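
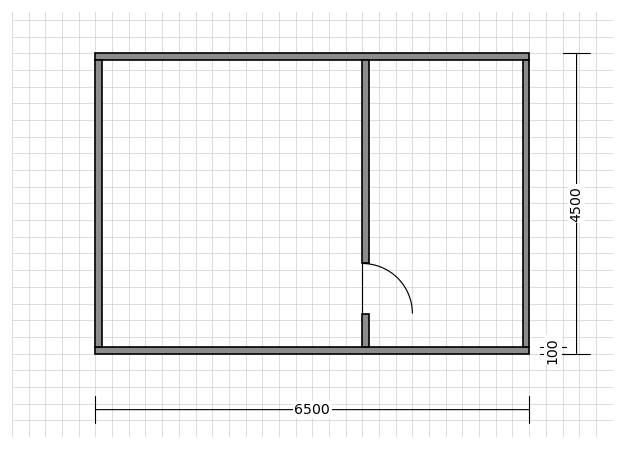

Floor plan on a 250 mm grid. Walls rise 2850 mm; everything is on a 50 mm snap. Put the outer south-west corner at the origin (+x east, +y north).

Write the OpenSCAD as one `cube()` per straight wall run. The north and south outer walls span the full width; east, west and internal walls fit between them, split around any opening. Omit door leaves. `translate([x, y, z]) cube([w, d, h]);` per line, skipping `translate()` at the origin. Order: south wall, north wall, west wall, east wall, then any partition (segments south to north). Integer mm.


cube([6500, 100, 2850]);
translate([0, 4400, 0]) cube([6500, 100, 2850]);
translate([0, 100, 0]) cube([100, 4300, 2850]);
translate([6400, 100, 0]) cube([100, 4300, 2850]);
translate([4000, 100, 0]) cube([100, 500, 2850]);
translate([4000, 1350, 0]) cube([100, 3050, 2850]);


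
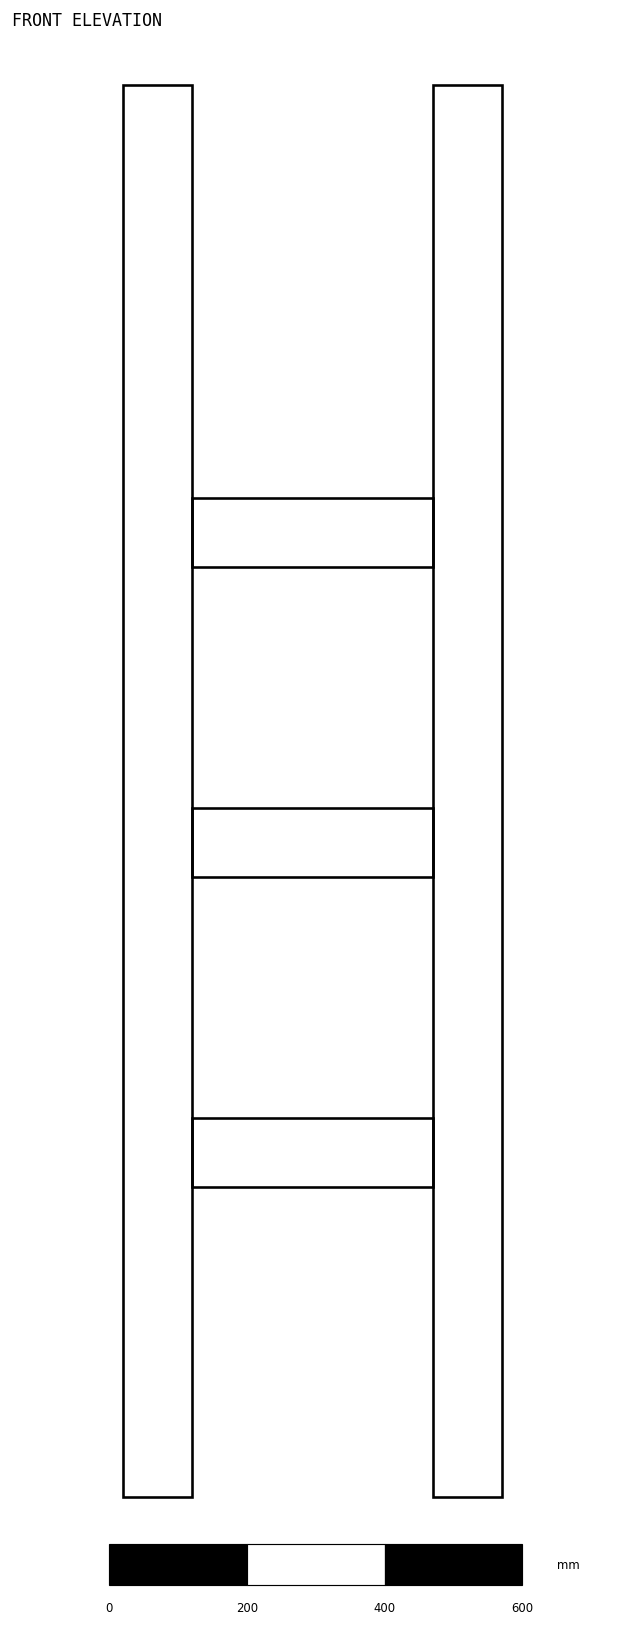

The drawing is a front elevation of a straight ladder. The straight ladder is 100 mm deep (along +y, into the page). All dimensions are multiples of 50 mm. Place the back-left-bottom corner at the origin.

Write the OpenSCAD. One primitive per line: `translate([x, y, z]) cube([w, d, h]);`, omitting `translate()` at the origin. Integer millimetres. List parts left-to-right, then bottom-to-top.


cube([100, 100, 2050]);
translate([100, 0, 450]) cube([350, 100, 100]);
translate([100, 0, 900]) cube([350, 100, 100]);
translate([100, 0, 1350]) cube([350, 100, 100]);
translate([450, 0, 0]) cube([100, 100, 2050]);


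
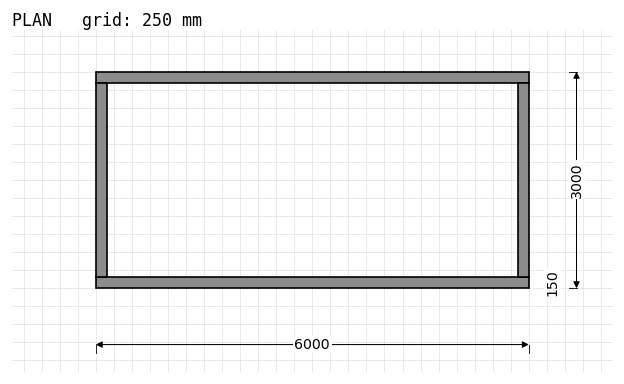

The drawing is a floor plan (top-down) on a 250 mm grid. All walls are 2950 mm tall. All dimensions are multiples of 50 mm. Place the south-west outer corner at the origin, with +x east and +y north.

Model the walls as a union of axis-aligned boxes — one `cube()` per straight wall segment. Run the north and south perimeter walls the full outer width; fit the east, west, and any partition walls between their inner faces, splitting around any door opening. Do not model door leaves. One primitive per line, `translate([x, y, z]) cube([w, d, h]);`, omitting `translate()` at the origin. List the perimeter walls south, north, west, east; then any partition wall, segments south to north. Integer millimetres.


cube([6000, 150, 2950]);
translate([0, 2850, 0]) cube([6000, 150, 2950]);
translate([0, 150, 0]) cube([150, 2700, 2950]);
translate([5850, 150, 0]) cube([150, 2700, 2950]);


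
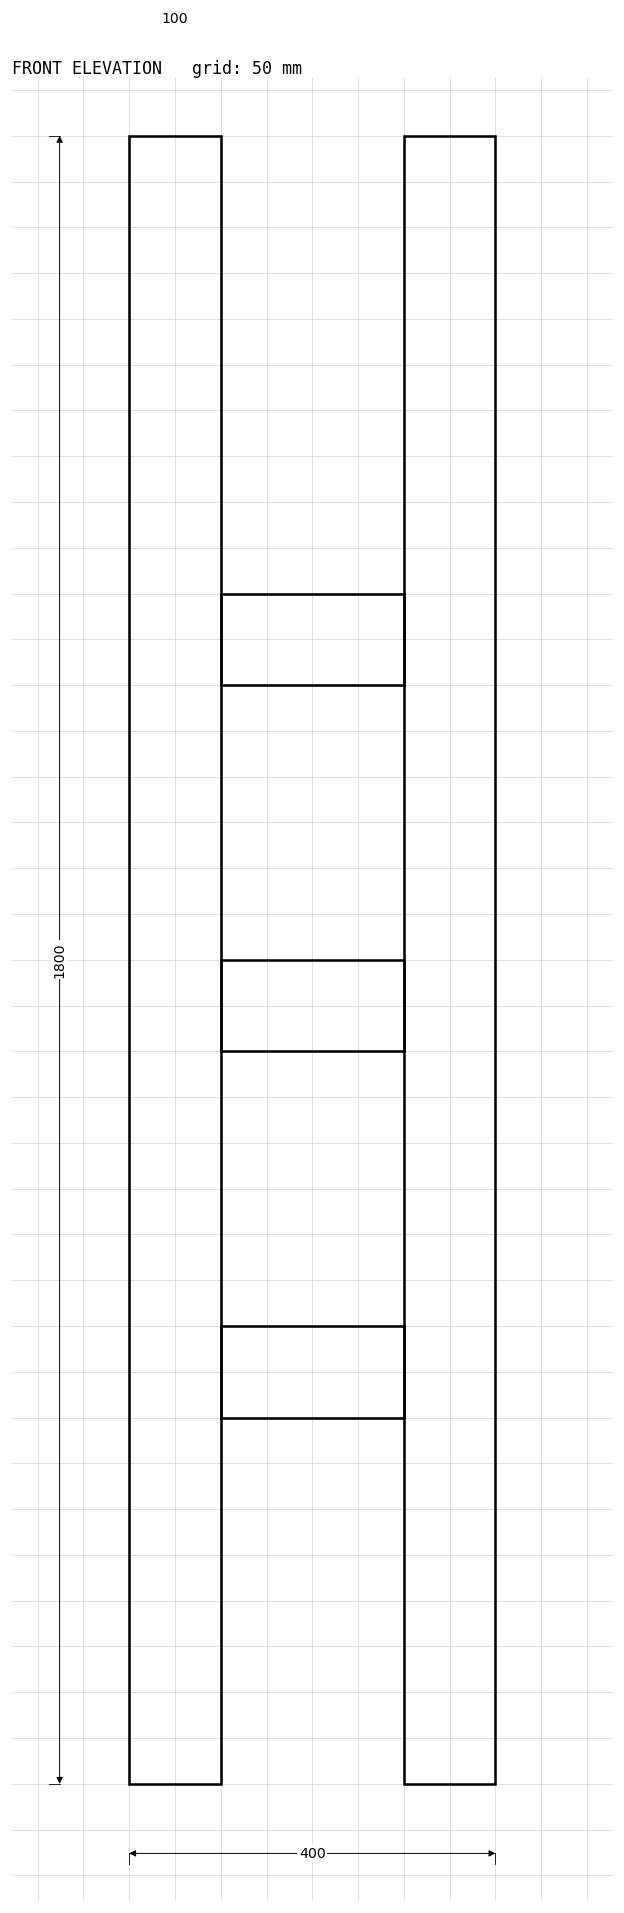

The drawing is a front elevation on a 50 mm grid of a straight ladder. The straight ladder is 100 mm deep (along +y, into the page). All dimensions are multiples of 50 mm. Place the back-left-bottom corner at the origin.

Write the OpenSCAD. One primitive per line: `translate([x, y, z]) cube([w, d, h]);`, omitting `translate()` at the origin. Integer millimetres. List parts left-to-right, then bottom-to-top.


cube([100, 100, 1800]);
translate([100, 0, 400]) cube([200, 100, 100]);
translate([100, 0, 800]) cube([200, 100, 100]);
translate([100, 0, 1200]) cube([200, 100, 100]);
translate([300, 0, 0]) cube([100, 100, 1800]);


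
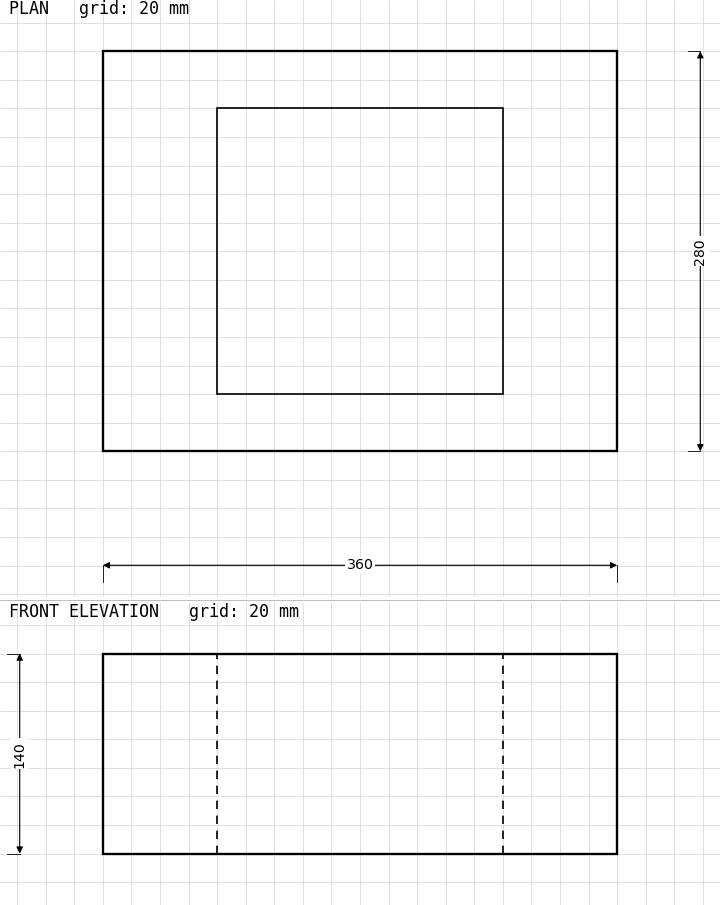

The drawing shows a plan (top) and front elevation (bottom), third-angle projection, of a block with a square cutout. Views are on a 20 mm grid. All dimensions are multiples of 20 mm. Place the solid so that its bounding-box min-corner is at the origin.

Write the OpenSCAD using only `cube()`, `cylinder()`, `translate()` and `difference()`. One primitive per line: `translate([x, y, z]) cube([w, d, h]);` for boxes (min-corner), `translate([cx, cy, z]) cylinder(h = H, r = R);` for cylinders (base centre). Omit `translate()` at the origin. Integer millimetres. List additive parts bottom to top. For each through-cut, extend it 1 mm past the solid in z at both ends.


difference() {
  cube([360, 280, 140]);
  translate([80, 40, -1]) cube([200, 200, 142]);
}


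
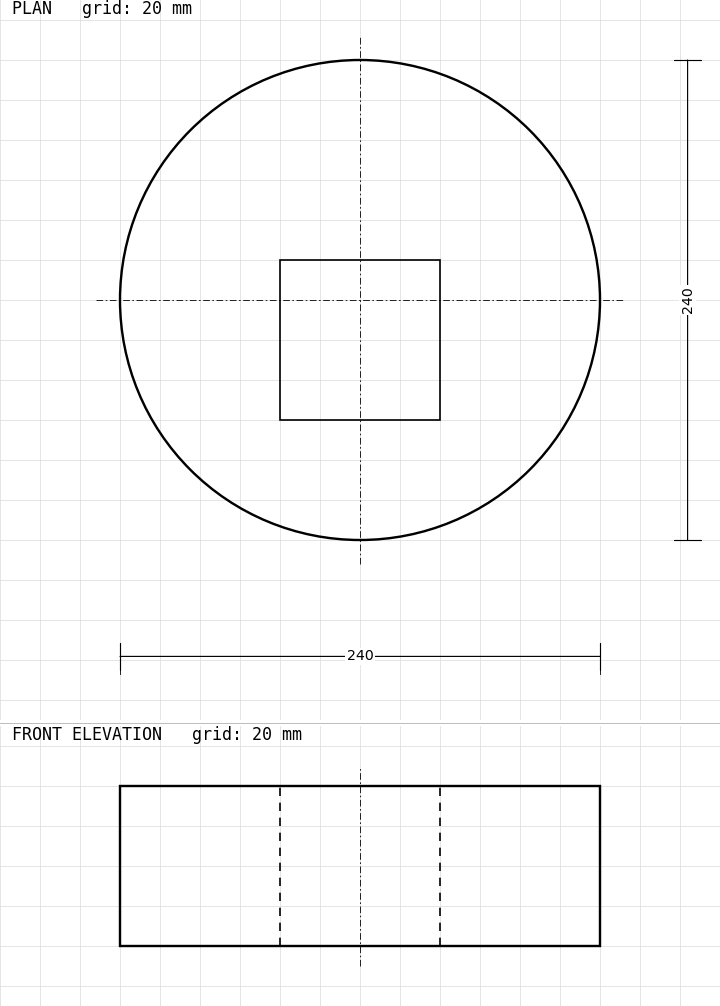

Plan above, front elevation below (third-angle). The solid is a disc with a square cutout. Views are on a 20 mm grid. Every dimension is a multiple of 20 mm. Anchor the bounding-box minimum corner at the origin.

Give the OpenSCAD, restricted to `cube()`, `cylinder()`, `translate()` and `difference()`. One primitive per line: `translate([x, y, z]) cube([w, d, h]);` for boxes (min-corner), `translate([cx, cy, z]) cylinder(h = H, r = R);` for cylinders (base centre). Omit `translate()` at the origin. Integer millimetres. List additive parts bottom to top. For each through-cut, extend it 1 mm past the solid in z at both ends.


difference() {
  translate([120, 120, 0]) cylinder(h = 80, r = 120);
  translate([80, 60, -1]) cube([80, 80, 82]);
}


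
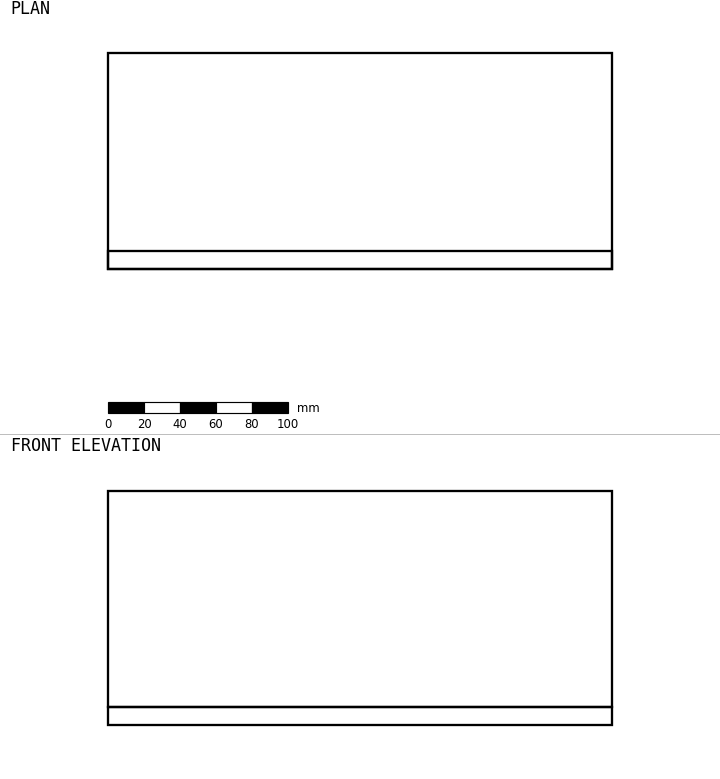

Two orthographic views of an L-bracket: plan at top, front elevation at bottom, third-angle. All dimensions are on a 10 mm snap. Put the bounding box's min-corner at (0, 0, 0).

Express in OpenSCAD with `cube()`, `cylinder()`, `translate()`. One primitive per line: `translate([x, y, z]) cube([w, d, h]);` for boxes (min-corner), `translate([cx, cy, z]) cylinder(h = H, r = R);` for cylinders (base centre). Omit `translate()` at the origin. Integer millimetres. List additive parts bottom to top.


cube([280, 120, 10]);
translate([0, 0, 10]) cube([280, 10, 120]);


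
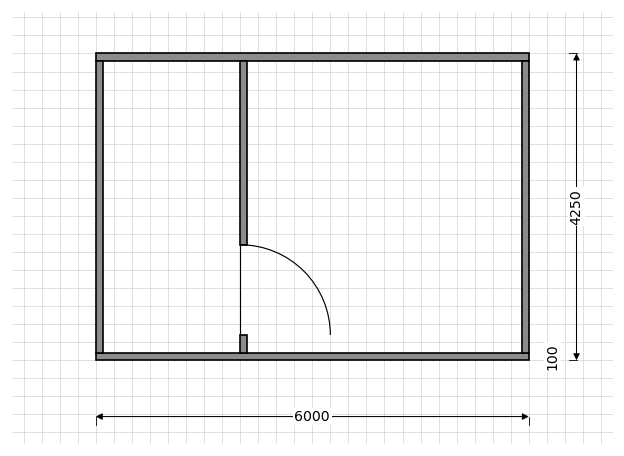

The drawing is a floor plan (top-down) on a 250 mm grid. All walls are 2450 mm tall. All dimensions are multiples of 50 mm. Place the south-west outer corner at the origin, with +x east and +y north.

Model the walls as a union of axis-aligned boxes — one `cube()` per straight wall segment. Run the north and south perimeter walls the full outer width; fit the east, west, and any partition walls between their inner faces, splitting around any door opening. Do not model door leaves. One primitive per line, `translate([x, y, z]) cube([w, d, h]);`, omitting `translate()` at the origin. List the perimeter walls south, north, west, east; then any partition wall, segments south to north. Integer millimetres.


cube([6000, 100, 2450]);
translate([0, 4150, 0]) cube([6000, 100, 2450]);
translate([0, 100, 0]) cube([100, 4050, 2450]);
translate([5900, 100, 0]) cube([100, 4050, 2450]);
translate([2000, 100, 0]) cube([100, 250, 2450]);
translate([2000, 1600, 0]) cube([100, 2550, 2450]);


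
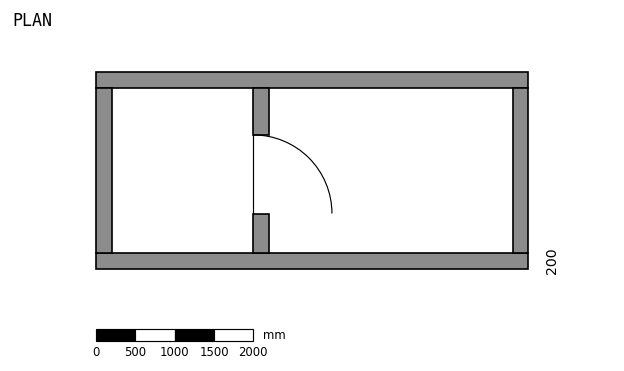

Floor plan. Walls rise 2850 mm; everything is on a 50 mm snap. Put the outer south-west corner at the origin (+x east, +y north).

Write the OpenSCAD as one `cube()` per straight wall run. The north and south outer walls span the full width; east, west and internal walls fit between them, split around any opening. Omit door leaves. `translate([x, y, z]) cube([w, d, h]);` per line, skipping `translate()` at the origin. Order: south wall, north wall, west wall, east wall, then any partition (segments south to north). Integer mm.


cube([5500, 200, 2850]);
translate([0, 2300, 0]) cube([5500, 200, 2850]);
translate([0, 200, 0]) cube([200, 2100, 2850]);
translate([5300, 200, 0]) cube([200, 2100, 2850]);
translate([2000, 200, 0]) cube([200, 500, 2850]);
translate([2000, 1700, 0]) cube([200, 600, 2850]);


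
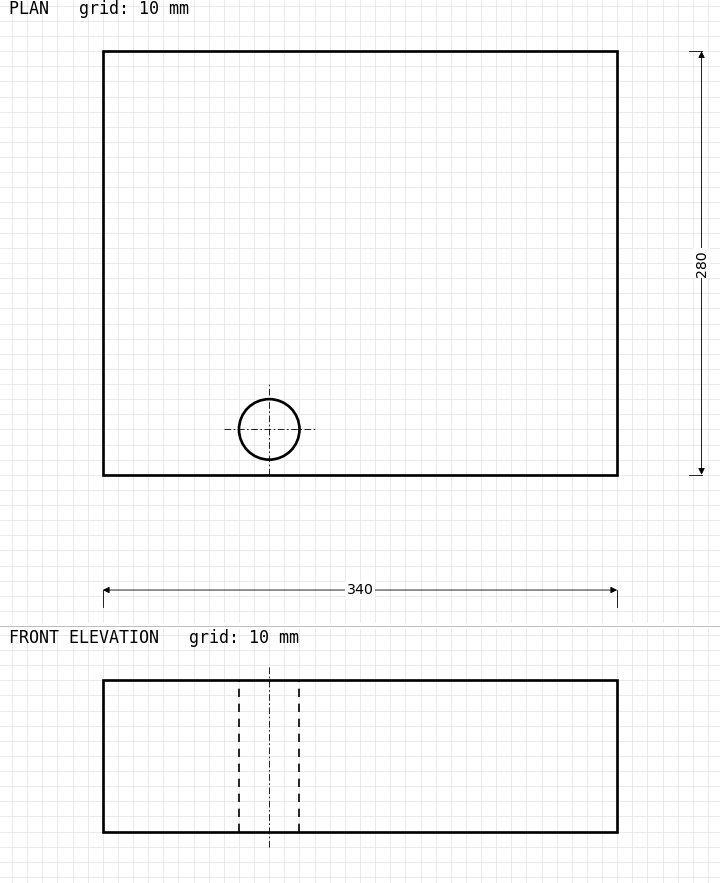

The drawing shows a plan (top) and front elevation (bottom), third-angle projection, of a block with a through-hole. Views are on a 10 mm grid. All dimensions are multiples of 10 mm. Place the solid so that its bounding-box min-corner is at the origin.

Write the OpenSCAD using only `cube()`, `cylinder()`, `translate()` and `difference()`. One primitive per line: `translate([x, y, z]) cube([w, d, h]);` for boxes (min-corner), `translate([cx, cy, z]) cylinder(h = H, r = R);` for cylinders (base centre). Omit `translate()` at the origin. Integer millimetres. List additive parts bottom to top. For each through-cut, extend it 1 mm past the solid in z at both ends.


difference() {
  cube([340, 280, 100]);
  translate([110, 30, -1]) cylinder(h = 102, r = 20);
}


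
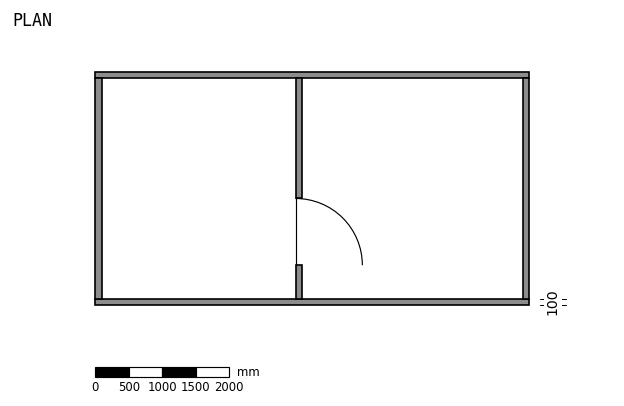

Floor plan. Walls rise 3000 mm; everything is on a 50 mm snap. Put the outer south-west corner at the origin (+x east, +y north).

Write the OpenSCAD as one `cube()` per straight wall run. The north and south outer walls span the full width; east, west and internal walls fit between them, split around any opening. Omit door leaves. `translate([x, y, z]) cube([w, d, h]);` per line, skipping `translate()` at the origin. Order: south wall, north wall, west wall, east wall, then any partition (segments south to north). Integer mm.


cube([6500, 100, 3000]);
translate([0, 3400, 0]) cube([6500, 100, 3000]);
translate([0, 100, 0]) cube([100, 3300, 3000]);
translate([6400, 100, 0]) cube([100, 3300, 3000]);
translate([3000, 100, 0]) cube([100, 500, 3000]);
translate([3000, 1600, 0]) cube([100, 1800, 3000]);


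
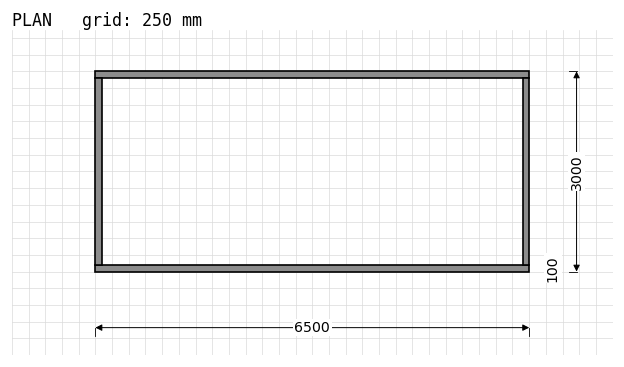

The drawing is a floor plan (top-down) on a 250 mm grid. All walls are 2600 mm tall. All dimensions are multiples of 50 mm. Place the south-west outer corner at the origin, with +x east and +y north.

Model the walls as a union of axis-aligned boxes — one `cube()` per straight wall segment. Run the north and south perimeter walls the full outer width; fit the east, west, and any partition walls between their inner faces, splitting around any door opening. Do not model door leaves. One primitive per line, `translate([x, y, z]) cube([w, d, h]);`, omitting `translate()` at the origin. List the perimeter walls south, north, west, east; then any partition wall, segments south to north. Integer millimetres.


cube([6500, 100, 2600]);
translate([0, 2900, 0]) cube([6500, 100, 2600]);
translate([0, 100, 0]) cube([100, 2800, 2600]);
translate([6400, 100, 0]) cube([100, 2800, 2600]);


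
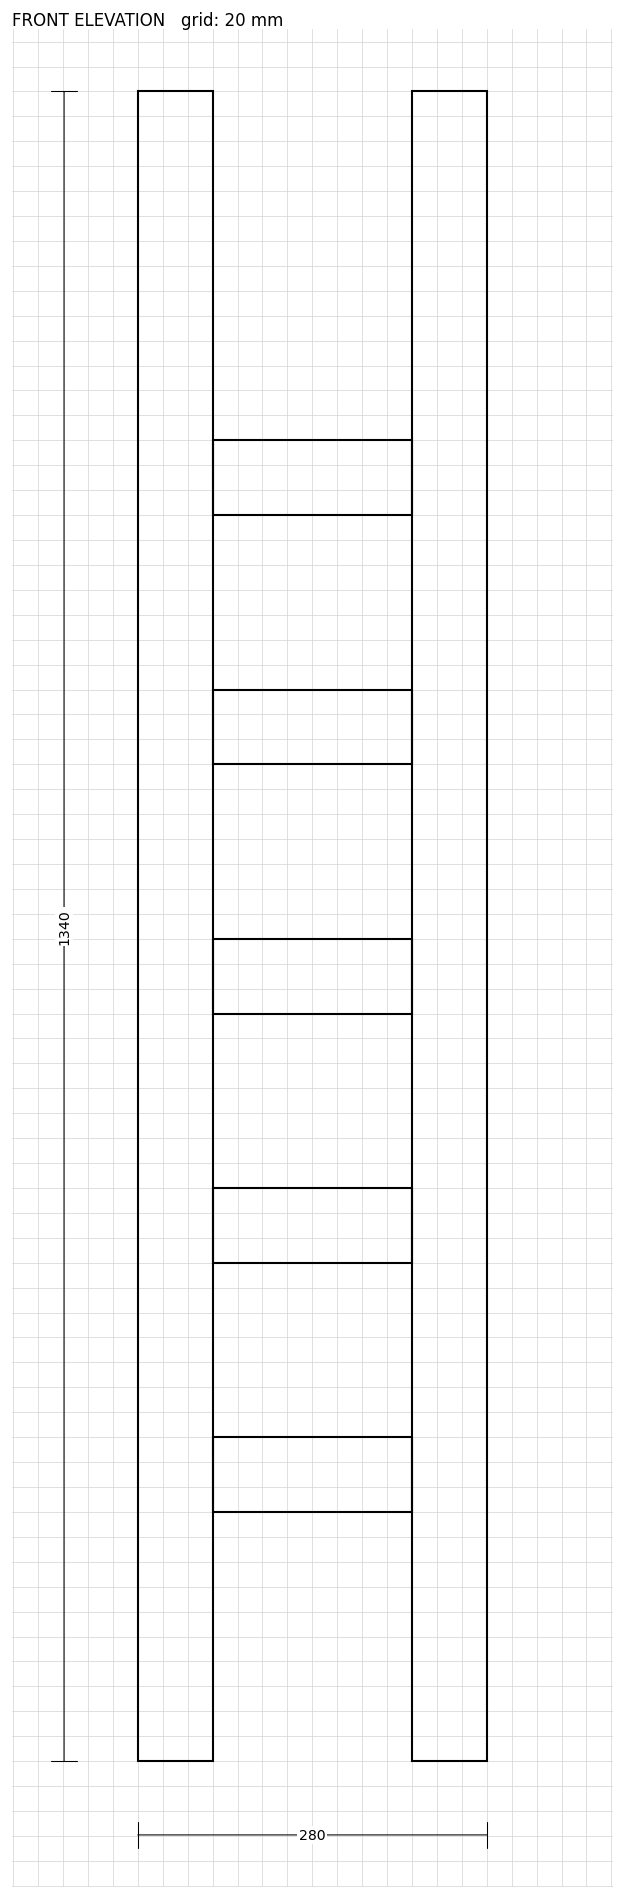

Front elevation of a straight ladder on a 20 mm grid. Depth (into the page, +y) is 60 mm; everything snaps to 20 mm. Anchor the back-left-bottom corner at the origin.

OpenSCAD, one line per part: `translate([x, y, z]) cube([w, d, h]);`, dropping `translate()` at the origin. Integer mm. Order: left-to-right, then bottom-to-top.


cube([60, 60, 1340]);
translate([60, 0, 200]) cube([160, 60, 60]);
translate([60, 0, 400]) cube([160, 60, 60]);
translate([60, 0, 600]) cube([160, 60, 60]);
translate([60, 0, 800]) cube([160, 60, 60]);
translate([60, 0, 1000]) cube([160, 60, 60]);
translate([220, 0, 0]) cube([60, 60, 1340]);


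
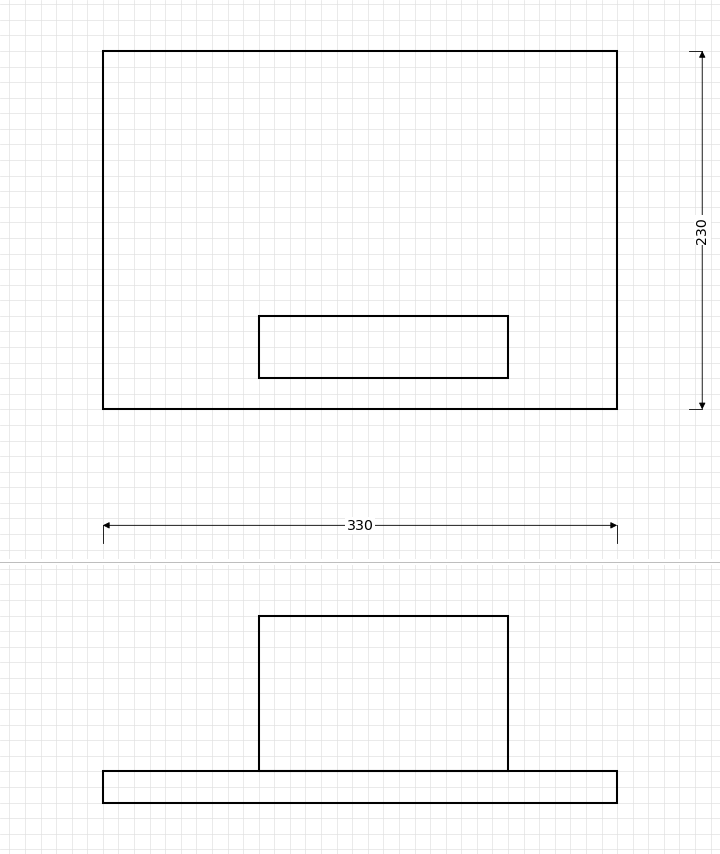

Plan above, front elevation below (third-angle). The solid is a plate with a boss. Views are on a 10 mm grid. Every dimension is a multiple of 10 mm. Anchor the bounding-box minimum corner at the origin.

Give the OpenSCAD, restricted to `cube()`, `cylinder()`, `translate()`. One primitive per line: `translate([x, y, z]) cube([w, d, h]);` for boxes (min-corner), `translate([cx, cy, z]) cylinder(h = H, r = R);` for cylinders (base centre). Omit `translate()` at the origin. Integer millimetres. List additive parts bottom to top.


cube([330, 230, 20]);
translate([100, 20, 20]) cube([160, 40, 100]);


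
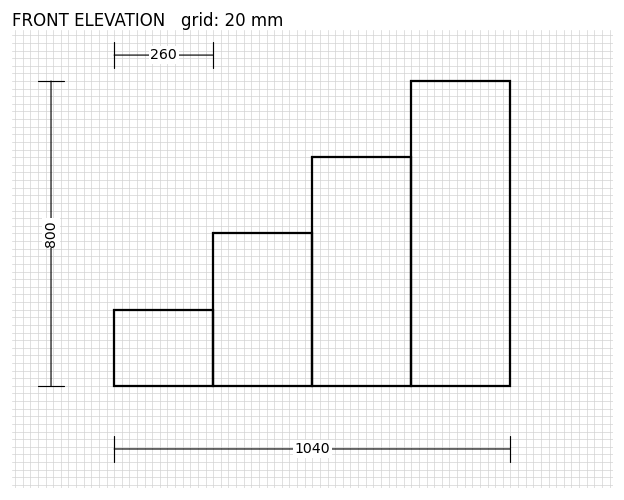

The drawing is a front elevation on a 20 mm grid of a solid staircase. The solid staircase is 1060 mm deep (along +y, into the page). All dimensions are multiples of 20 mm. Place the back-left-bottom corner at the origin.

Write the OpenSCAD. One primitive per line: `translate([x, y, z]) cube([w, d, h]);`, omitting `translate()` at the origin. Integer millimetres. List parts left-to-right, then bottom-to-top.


cube([260, 1060, 200]);
translate([260, 0, 0]) cube([260, 1060, 400]);
translate([520, 0, 0]) cube([260, 1060, 600]);
translate([780, 0, 0]) cube([260, 1060, 800]);


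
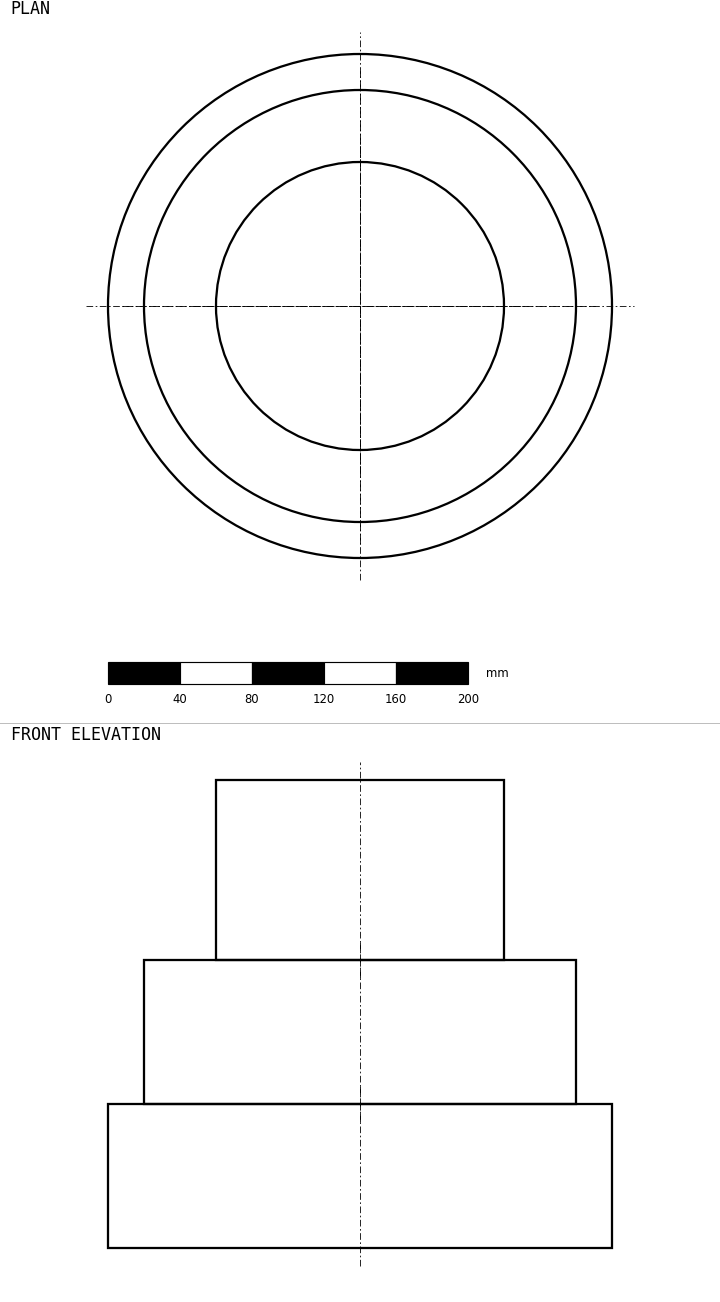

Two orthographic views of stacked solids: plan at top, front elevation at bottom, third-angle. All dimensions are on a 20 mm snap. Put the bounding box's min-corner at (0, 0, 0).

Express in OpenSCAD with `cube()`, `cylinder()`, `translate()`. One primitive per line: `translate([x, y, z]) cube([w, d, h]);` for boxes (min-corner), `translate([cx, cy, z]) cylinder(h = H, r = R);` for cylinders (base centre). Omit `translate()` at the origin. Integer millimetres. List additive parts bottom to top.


translate([140, 140, 0]) cylinder(h = 80, r = 140);
translate([140, 140, 80]) cylinder(h = 80, r = 120);
translate([140, 140, 160]) cylinder(h = 100, r = 80);


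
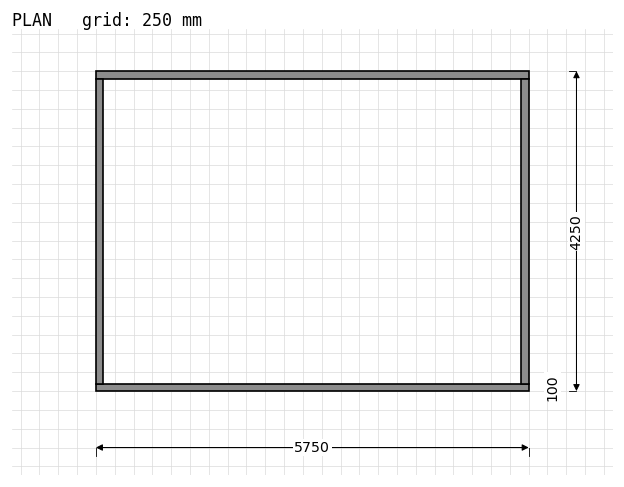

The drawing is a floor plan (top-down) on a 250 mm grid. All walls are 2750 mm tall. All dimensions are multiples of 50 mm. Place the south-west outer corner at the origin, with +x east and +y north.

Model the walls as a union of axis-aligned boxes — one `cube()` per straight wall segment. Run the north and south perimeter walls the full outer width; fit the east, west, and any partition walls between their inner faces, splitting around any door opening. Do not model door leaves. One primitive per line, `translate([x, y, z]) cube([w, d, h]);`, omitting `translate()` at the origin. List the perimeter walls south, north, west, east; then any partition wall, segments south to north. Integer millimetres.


cube([5750, 100, 2750]);
translate([0, 4150, 0]) cube([5750, 100, 2750]);
translate([0, 100, 0]) cube([100, 4050, 2750]);
translate([5650, 100, 0]) cube([100, 4050, 2750]);


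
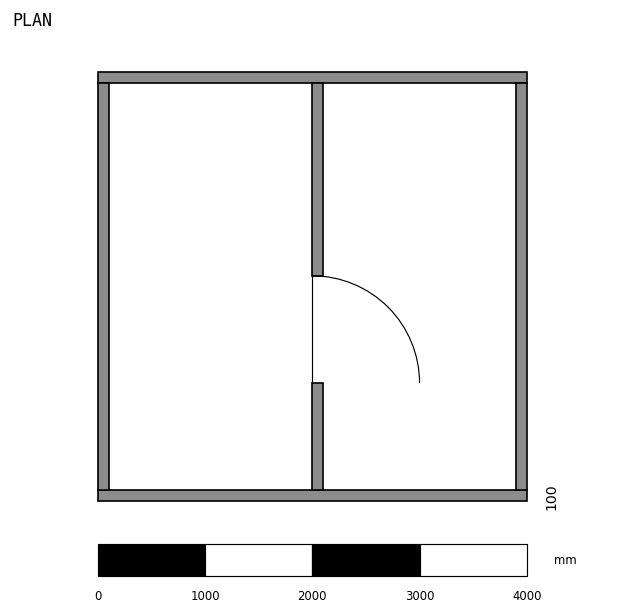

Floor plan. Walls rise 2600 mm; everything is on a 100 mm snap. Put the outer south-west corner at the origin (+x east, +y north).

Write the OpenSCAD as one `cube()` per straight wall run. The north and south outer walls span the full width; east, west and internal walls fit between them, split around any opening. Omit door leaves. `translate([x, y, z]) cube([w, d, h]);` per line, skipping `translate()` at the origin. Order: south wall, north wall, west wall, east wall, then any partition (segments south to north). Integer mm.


cube([4000, 100, 2600]);
translate([0, 3900, 0]) cube([4000, 100, 2600]);
translate([0, 100, 0]) cube([100, 3800, 2600]);
translate([3900, 100, 0]) cube([100, 3800, 2600]);
translate([2000, 100, 0]) cube([100, 1000, 2600]);
translate([2000, 2100, 0]) cube([100, 1800, 2600]);


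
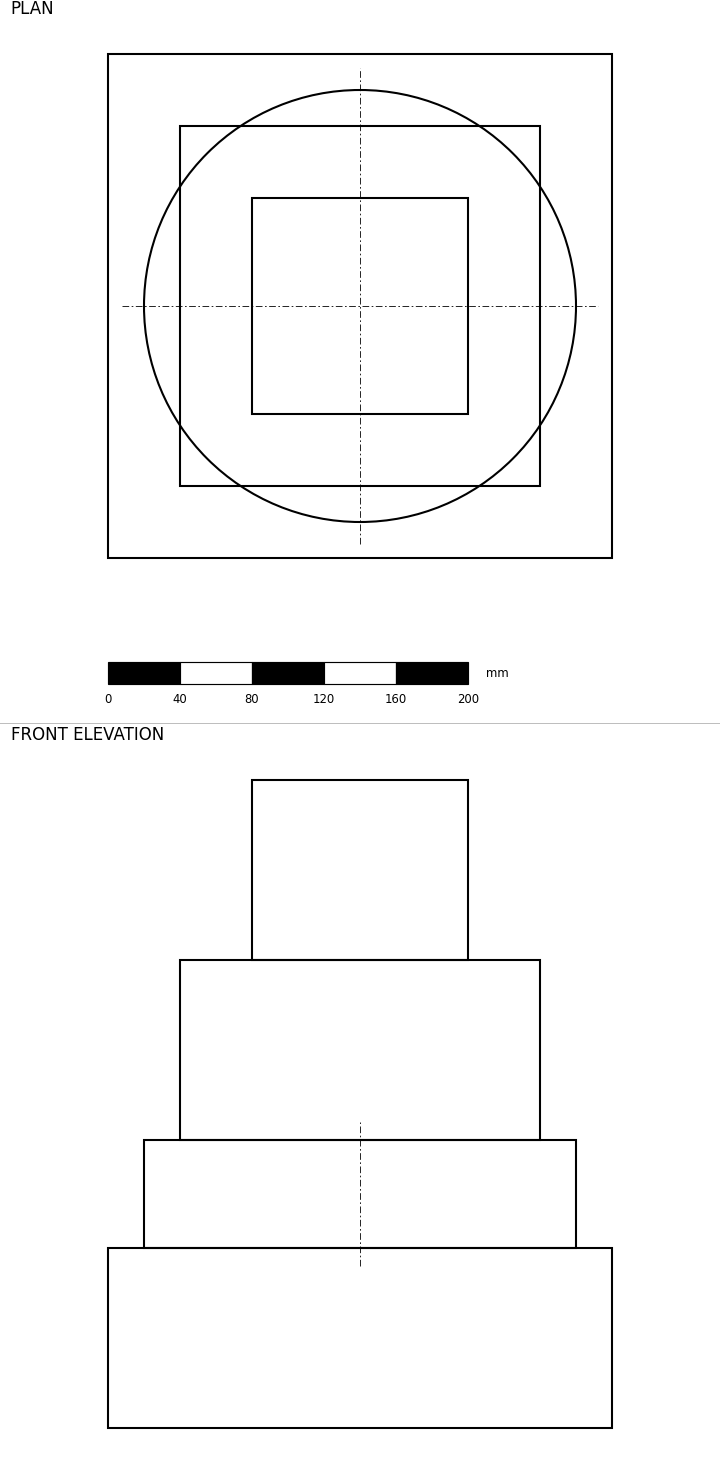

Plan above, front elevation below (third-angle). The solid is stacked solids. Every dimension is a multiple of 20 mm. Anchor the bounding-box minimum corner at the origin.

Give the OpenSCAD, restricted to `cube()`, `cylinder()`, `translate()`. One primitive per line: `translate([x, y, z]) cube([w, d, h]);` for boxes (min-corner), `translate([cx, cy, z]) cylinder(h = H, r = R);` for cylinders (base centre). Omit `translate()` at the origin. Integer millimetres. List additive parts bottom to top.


cube([280, 280, 100]);
translate([140, 140, 100]) cylinder(h = 60, r = 120);
translate([40, 40, 160]) cube([200, 200, 100]);
translate([80, 80, 260]) cube([120, 120, 100]);


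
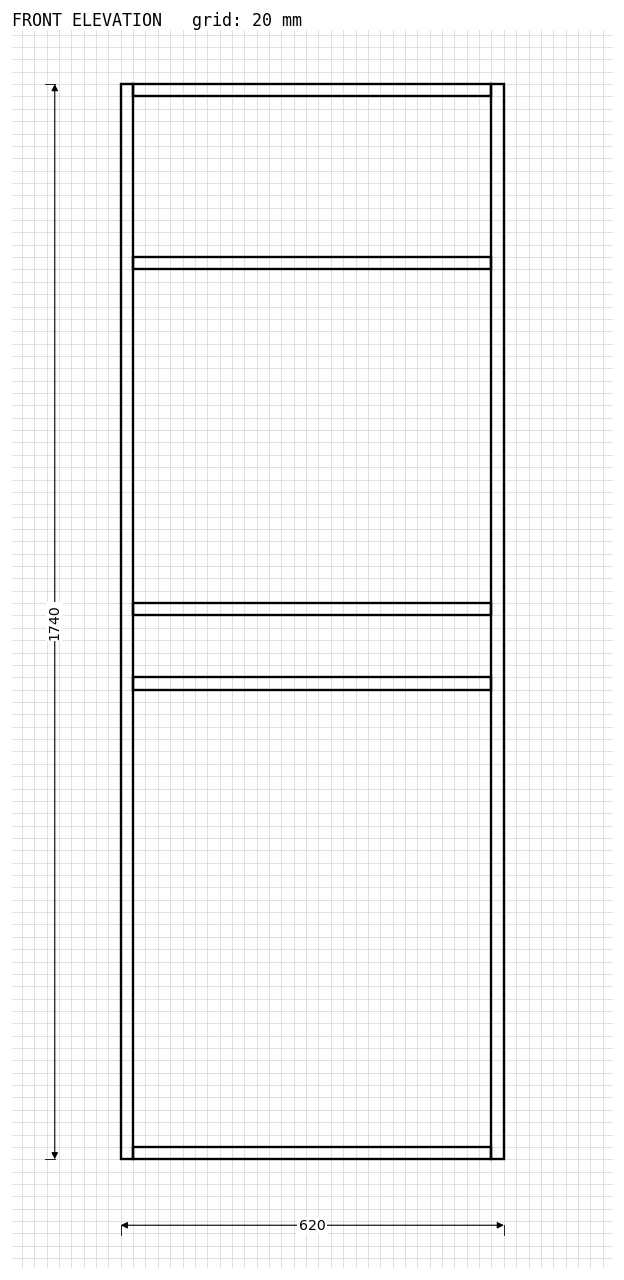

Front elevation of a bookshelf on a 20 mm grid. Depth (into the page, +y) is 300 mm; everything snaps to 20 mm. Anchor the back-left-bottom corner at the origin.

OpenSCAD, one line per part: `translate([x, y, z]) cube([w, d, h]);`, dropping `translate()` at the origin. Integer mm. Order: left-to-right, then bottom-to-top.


cube([20, 300, 1740]);
translate([20, 0, 0]) cube([580, 300, 20]);
translate([20, 0, 760]) cube([580, 300, 20]);
translate([20, 0, 880]) cube([580, 300, 20]);
translate([20, 0, 1440]) cube([580, 300, 20]);
translate([20, 0, 1720]) cube([580, 300, 20]);
translate([600, 0, 0]) cube([20, 300, 1740]);


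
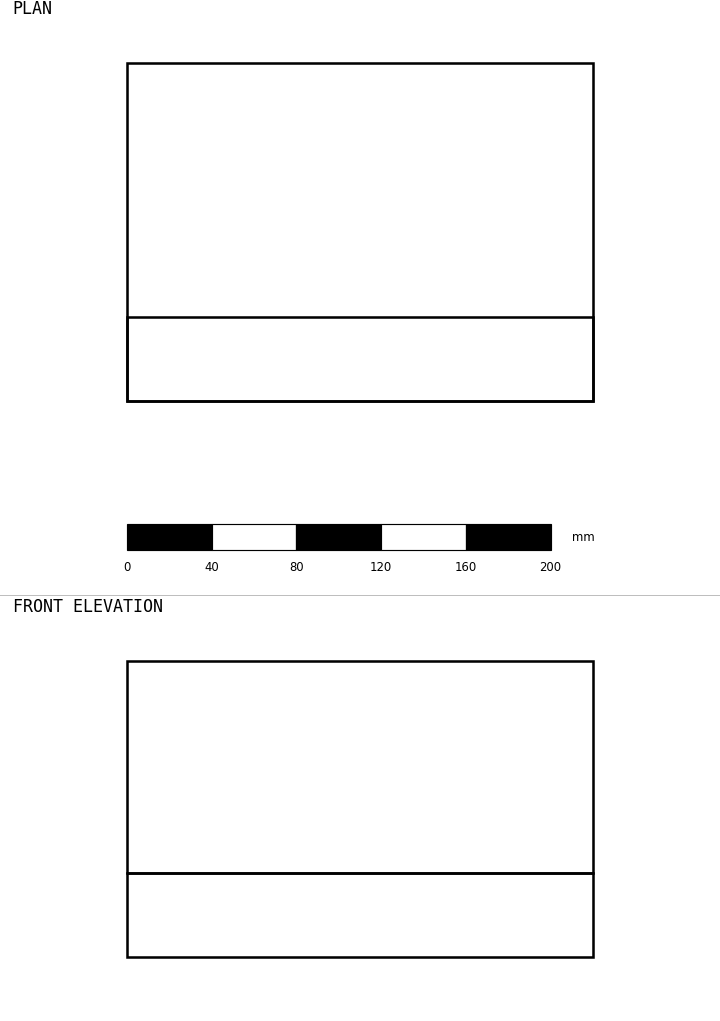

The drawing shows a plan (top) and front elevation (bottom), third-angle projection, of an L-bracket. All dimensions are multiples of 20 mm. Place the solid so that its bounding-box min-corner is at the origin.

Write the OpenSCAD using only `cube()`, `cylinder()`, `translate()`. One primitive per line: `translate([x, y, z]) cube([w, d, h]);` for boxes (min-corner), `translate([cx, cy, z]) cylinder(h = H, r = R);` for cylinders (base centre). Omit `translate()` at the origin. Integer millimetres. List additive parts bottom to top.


cube([220, 160, 40]);
translate([0, 0, 40]) cube([220, 40, 100]);


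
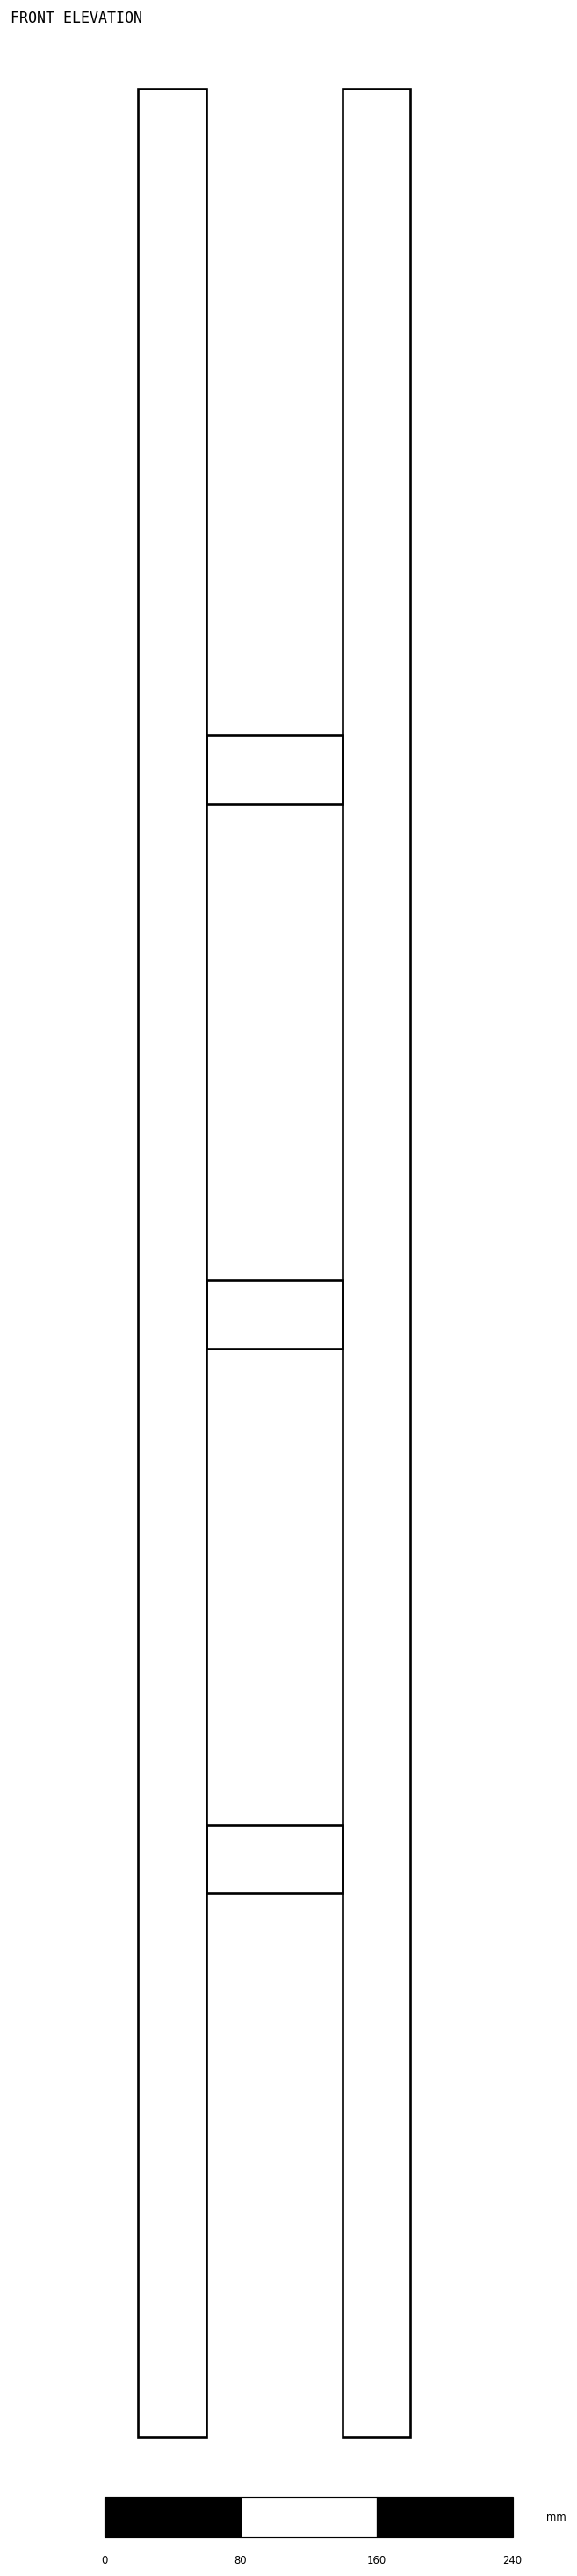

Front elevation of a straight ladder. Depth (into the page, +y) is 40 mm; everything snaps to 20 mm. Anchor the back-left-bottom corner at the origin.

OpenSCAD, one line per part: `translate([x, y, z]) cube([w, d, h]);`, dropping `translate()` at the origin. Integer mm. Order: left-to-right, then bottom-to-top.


cube([40, 40, 1380]);
translate([40, 0, 320]) cube([80, 40, 40]);
translate([40, 0, 640]) cube([80, 40, 40]);
translate([40, 0, 960]) cube([80, 40, 40]);
translate([120, 0, 0]) cube([40, 40, 1380]);


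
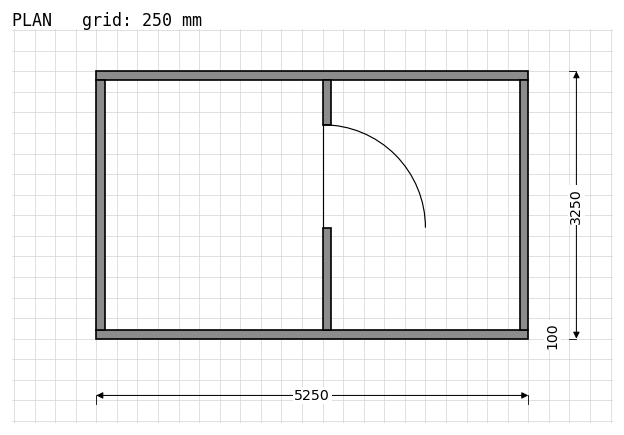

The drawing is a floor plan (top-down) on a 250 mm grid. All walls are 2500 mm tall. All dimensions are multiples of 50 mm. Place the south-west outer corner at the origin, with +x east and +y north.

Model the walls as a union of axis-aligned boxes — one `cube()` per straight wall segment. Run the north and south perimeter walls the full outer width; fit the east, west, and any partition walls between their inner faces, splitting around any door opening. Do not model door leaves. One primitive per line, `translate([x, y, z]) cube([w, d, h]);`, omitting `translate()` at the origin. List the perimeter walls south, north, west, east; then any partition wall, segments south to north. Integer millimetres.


cube([5250, 100, 2500]);
translate([0, 3150, 0]) cube([5250, 100, 2500]);
translate([0, 100, 0]) cube([100, 3050, 2500]);
translate([5150, 100, 0]) cube([100, 3050, 2500]);
translate([2750, 100, 0]) cube([100, 1250, 2500]);
translate([2750, 2600, 0]) cube([100, 550, 2500]);


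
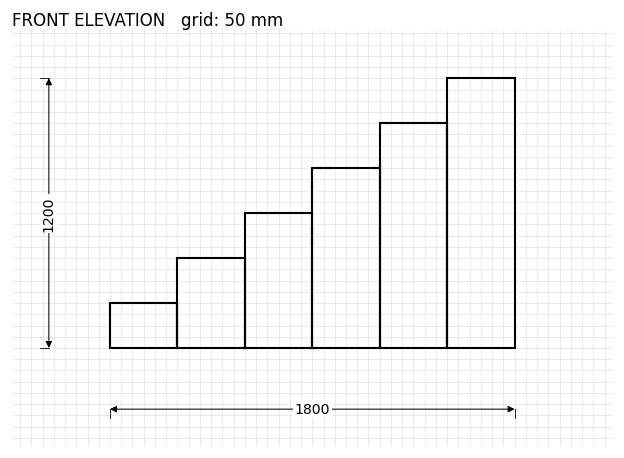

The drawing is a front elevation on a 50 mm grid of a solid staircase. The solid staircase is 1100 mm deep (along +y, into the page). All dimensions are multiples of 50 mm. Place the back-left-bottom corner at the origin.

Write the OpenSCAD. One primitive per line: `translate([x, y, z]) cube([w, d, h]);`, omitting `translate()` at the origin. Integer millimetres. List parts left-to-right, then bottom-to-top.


cube([300, 1100, 200]);
translate([300, 0, 0]) cube([300, 1100, 400]);
translate([600, 0, 0]) cube([300, 1100, 600]);
translate([900, 0, 0]) cube([300, 1100, 800]);
translate([1200, 0, 0]) cube([300, 1100, 1000]);
translate([1500, 0, 0]) cube([300, 1100, 1200]);


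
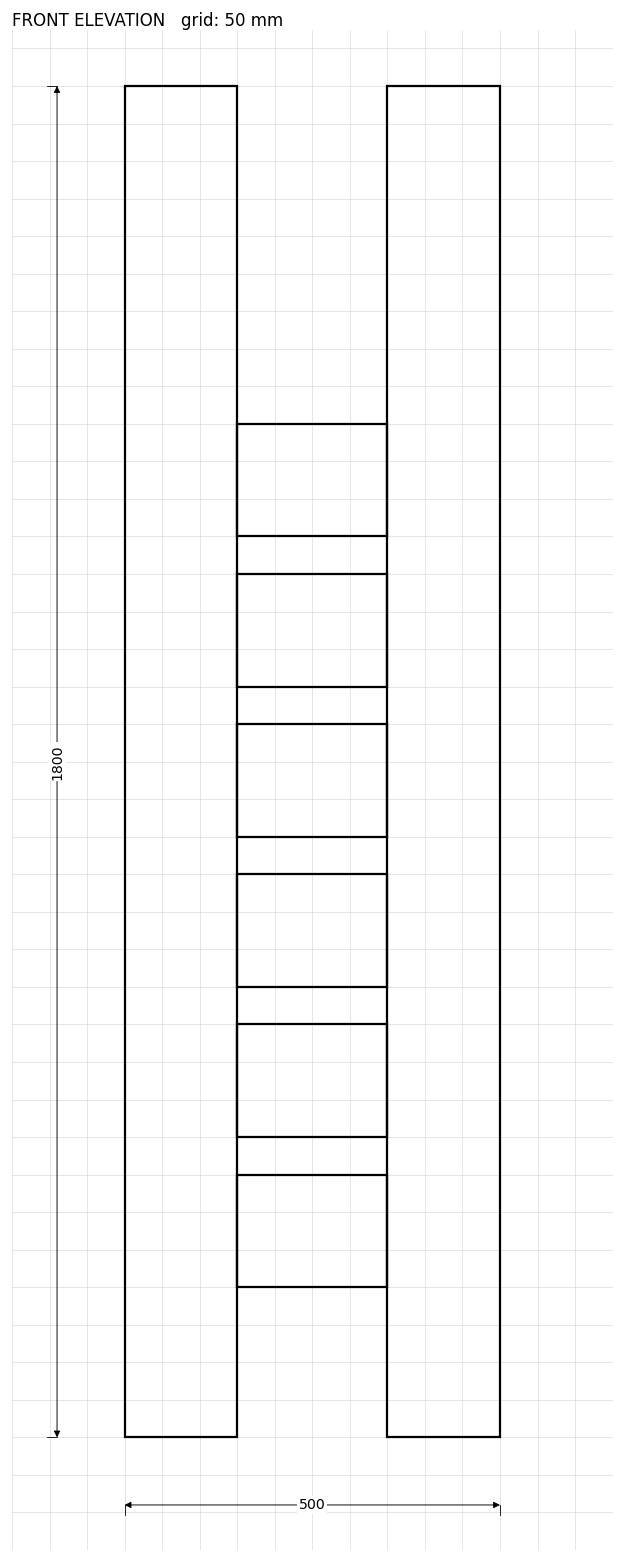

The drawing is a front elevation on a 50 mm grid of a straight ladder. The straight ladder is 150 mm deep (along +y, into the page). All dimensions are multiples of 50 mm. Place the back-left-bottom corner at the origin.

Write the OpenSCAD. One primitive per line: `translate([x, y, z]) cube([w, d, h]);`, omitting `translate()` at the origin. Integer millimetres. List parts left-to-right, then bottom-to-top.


cube([150, 150, 1800]);
translate([150, 0, 200]) cube([200, 150, 150]);
translate([150, 0, 400]) cube([200, 150, 150]);
translate([150, 0, 600]) cube([200, 150, 150]);
translate([150, 0, 800]) cube([200, 150, 150]);
translate([150, 0, 1000]) cube([200, 150, 150]);
translate([150, 0, 1200]) cube([200, 150, 150]);
translate([350, 0, 0]) cube([150, 150, 1800]);


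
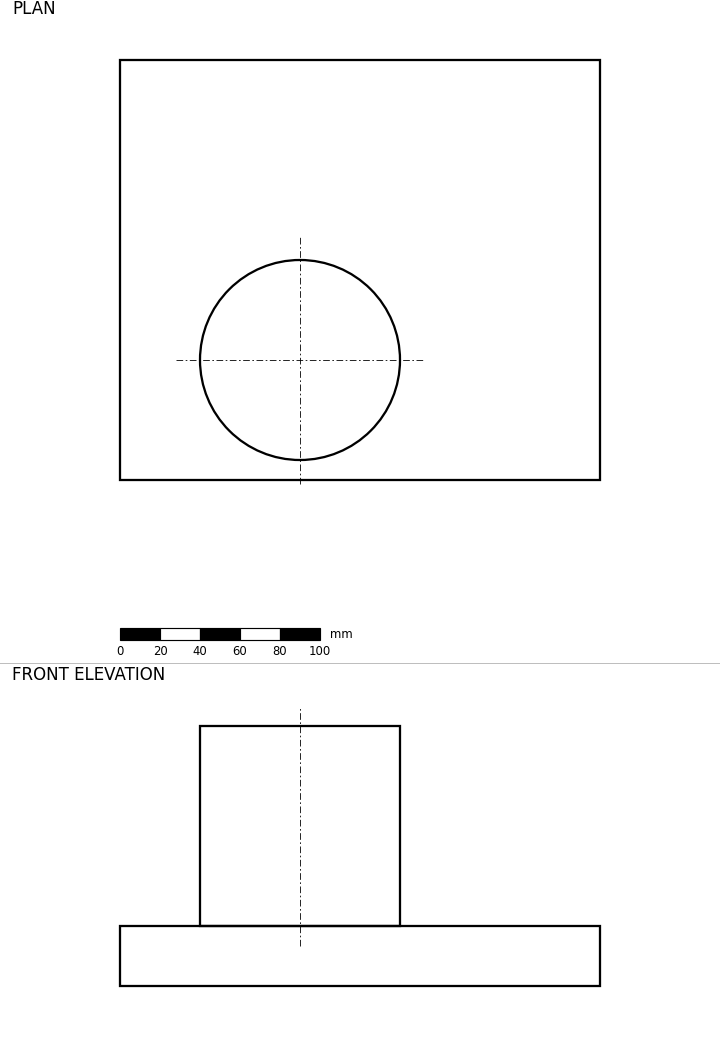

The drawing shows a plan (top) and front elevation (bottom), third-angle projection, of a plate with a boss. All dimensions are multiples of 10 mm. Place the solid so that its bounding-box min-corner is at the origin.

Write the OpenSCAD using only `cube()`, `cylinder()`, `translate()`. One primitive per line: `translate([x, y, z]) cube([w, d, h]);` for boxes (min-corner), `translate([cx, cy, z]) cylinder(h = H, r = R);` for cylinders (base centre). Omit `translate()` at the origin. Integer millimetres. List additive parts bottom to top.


cube([240, 210, 30]);
translate([90, 60, 30]) cylinder(h = 100, r = 50);


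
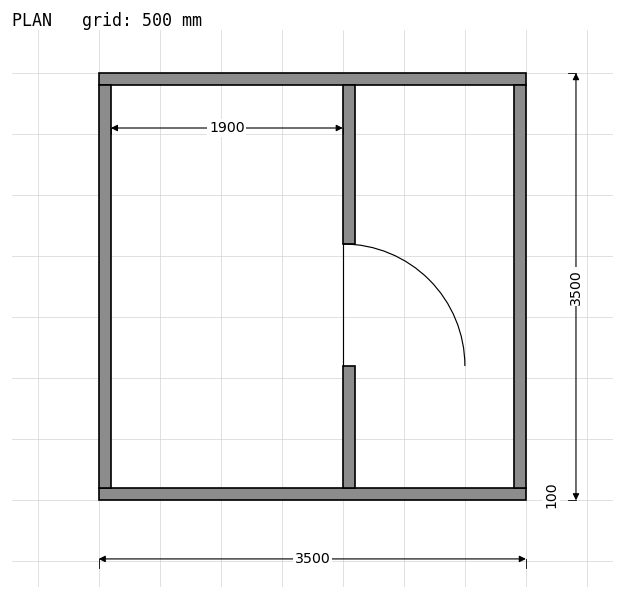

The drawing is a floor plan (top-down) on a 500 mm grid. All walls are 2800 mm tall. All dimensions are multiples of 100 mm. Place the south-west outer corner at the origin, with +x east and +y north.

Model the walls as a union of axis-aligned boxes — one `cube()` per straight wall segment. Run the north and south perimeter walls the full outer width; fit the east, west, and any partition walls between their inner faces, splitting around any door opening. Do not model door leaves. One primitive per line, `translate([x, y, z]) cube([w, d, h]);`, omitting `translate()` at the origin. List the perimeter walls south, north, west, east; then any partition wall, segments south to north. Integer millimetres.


cube([3500, 100, 2800]);
translate([0, 3400, 0]) cube([3500, 100, 2800]);
translate([0, 100, 0]) cube([100, 3300, 2800]);
translate([3400, 100, 0]) cube([100, 3300, 2800]);
translate([2000, 100, 0]) cube([100, 1000, 2800]);
translate([2000, 2100, 0]) cube([100, 1300, 2800]);


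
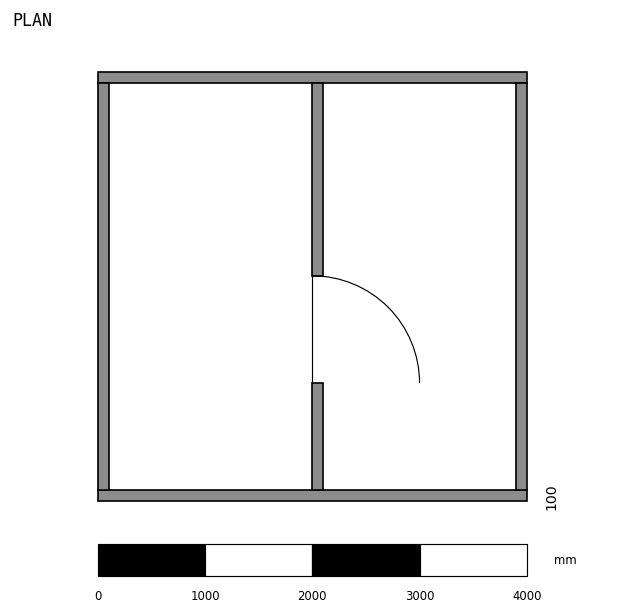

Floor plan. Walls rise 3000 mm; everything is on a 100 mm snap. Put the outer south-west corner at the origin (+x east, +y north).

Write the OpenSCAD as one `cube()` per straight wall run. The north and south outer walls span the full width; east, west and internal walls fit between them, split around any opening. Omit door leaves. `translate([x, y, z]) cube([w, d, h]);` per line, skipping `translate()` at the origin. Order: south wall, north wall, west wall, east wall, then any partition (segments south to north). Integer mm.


cube([4000, 100, 3000]);
translate([0, 3900, 0]) cube([4000, 100, 3000]);
translate([0, 100, 0]) cube([100, 3800, 3000]);
translate([3900, 100, 0]) cube([100, 3800, 3000]);
translate([2000, 100, 0]) cube([100, 1000, 3000]);
translate([2000, 2100, 0]) cube([100, 1800, 3000]);


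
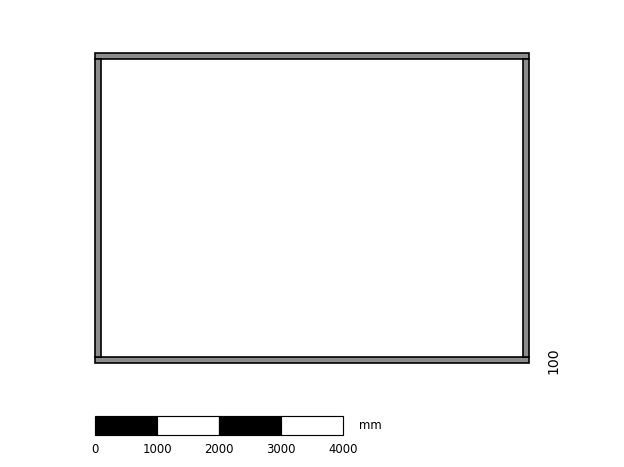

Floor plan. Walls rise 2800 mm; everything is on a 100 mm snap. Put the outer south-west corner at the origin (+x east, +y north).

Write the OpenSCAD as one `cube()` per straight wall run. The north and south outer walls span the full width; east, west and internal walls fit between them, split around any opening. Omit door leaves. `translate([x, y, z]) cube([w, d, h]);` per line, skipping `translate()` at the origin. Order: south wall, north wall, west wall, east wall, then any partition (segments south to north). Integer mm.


cube([7000, 100, 2800]);
translate([0, 4900, 0]) cube([7000, 100, 2800]);
translate([0, 100, 0]) cube([100, 4800, 2800]);
translate([6900, 100, 0]) cube([100, 4800, 2800]);


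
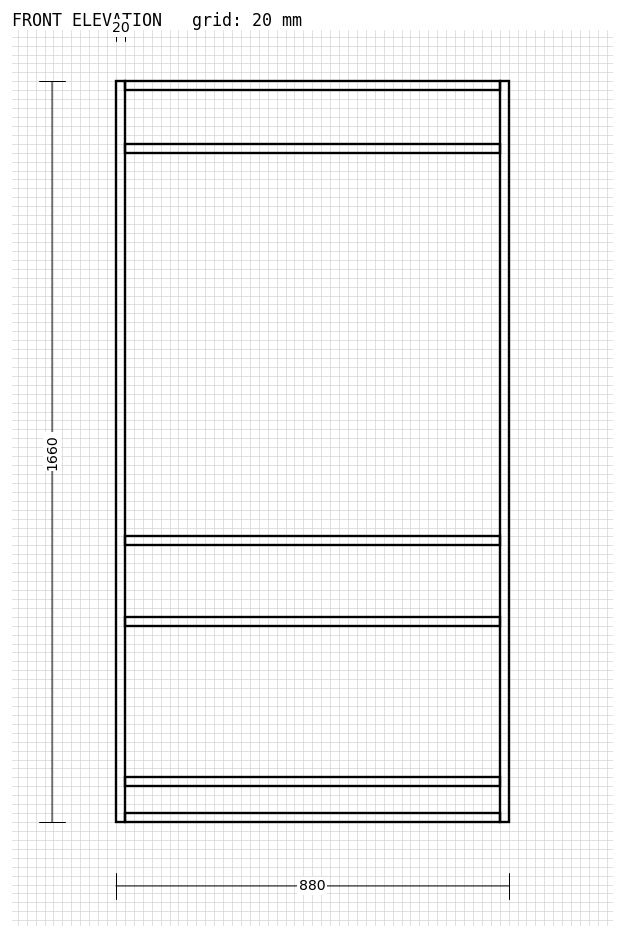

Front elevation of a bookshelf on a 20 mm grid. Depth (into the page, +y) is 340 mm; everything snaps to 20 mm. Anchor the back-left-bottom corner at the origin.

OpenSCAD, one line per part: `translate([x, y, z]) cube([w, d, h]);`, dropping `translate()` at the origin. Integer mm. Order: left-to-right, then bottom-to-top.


cube([20, 340, 1660]);
translate([20, 0, 0]) cube([840, 340, 20]);
translate([20, 0, 80]) cube([840, 340, 20]);
translate([20, 0, 440]) cube([840, 340, 20]);
translate([20, 0, 620]) cube([840, 340, 20]);
translate([20, 0, 1500]) cube([840, 340, 20]);
translate([20, 0, 1640]) cube([840, 340, 20]);
translate([860, 0, 0]) cube([20, 340, 1660]);


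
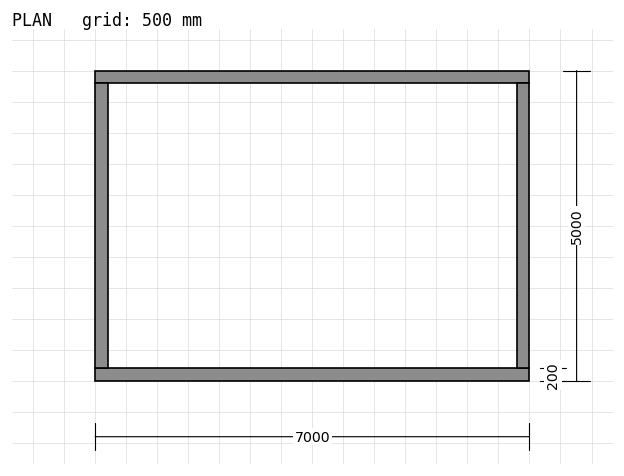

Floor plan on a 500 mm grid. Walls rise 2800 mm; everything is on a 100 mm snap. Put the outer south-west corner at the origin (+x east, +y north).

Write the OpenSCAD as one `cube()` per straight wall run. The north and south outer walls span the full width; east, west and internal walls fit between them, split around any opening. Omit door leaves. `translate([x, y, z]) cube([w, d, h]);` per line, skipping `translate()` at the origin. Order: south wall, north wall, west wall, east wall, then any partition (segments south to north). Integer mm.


cube([7000, 200, 2800]);
translate([0, 4800, 0]) cube([7000, 200, 2800]);
translate([0, 200, 0]) cube([200, 4600, 2800]);
translate([6800, 200, 0]) cube([200, 4600, 2800]);


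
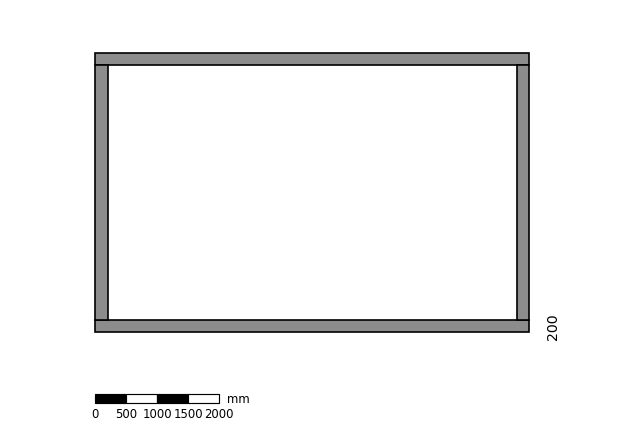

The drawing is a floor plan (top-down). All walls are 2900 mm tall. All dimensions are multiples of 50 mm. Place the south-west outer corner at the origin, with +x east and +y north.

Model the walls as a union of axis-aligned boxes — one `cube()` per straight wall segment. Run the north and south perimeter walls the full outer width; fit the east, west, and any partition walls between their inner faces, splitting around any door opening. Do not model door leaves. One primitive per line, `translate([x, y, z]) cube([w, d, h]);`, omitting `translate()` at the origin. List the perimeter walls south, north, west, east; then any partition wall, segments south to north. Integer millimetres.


cube([7000, 200, 2900]);
translate([0, 4300, 0]) cube([7000, 200, 2900]);
translate([0, 200, 0]) cube([200, 4100, 2900]);
translate([6800, 200, 0]) cube([200, 4100, 2900]);


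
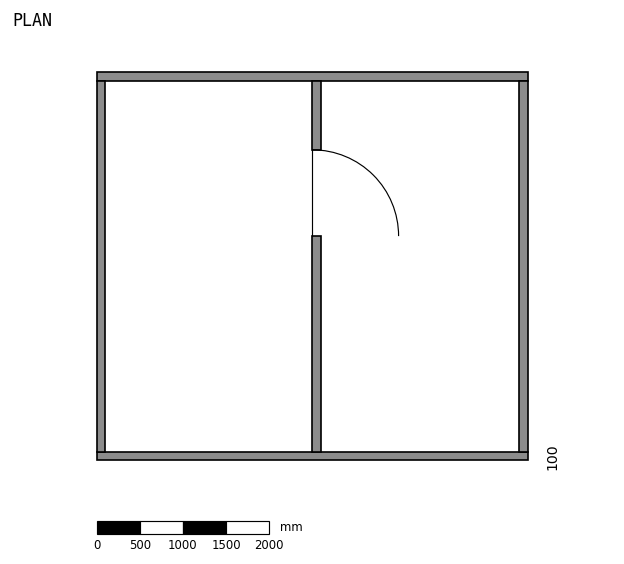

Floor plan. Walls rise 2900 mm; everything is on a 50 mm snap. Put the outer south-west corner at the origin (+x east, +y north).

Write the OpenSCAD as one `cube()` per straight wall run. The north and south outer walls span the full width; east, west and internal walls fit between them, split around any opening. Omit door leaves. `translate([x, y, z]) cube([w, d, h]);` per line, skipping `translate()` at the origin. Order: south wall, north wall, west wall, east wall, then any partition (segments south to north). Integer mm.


cube([5000, 100, 2900]);
translate([0, 4400, 0]) cube([5000, 100, 2900]);
translate([0, 100, 0]) cube([100, 4300, 2900]);
translate([4900, 100, 0]) cube([100, 4300, 2900]);
translate([2500, 100, 0]) cube([100, 2500, 2900]);
translate([2500, 3600, 0]) cube([100, 800, 2900]);


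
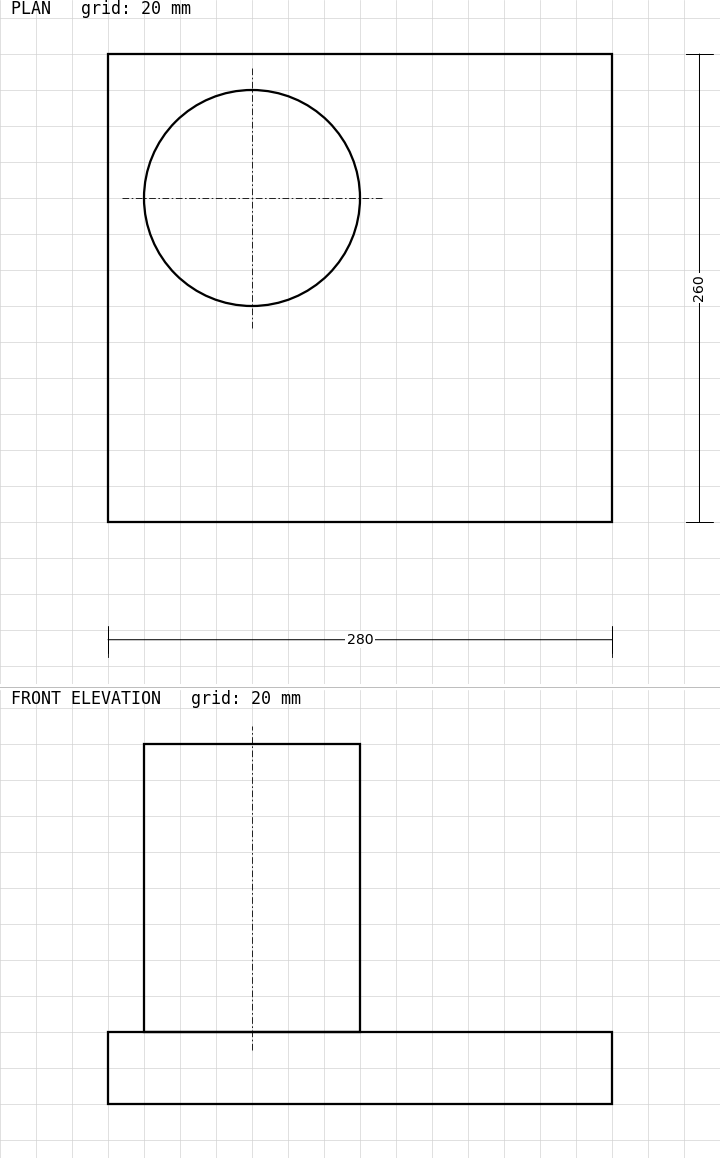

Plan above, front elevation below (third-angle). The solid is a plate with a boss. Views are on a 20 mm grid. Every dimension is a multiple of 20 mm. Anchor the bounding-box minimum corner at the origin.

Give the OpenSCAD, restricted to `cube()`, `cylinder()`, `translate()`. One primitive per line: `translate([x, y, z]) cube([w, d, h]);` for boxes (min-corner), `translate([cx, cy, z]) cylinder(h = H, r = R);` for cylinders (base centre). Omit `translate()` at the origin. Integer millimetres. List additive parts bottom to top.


cube([280, 260, 40]);
translate([80, 180, 40]) cylinder(h = 160, r = 60);


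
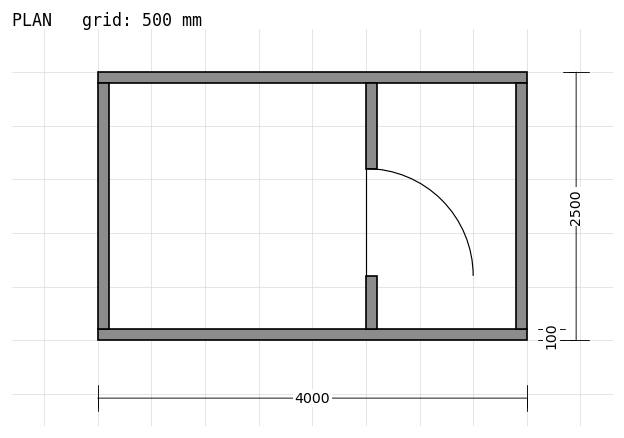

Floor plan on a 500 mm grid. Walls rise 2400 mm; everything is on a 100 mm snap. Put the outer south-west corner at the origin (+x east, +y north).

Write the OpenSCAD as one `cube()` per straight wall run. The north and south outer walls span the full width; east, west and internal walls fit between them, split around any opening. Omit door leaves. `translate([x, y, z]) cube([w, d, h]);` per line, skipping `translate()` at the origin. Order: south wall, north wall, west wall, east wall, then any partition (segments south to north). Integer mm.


cube([4000, 100, 2400]);
translate([0, 2400, 0]) cube([4000, 100, 2400]);
translate([0, 100, 0]) cube([100, 2300, 2400]);
translate([3900, 100, 0]) cube([100, 2300, 2400]);
translate([2500, 100, 0]) cube([100, 500, 2400]);
translate([2500, 1600, 0]) cube([100, 800, 2400]);


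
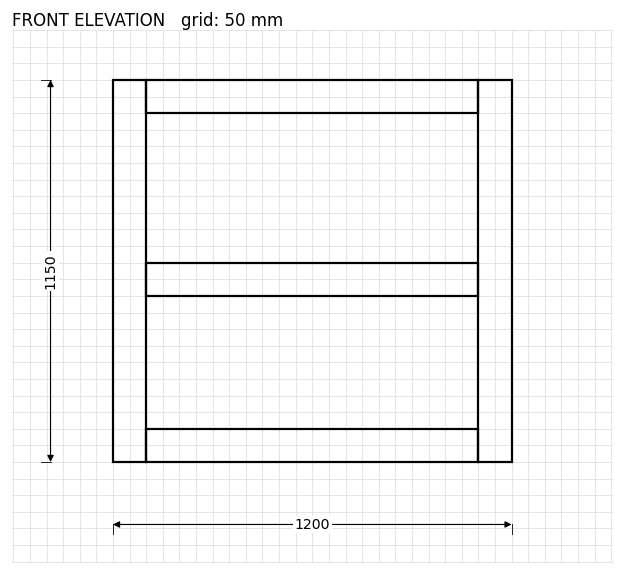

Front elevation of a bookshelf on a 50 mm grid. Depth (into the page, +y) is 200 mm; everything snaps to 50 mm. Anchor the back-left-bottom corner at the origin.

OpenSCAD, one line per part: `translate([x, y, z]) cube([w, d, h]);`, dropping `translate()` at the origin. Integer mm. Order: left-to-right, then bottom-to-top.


cube([100, 200, 1150]);
translate([100, 0, 0]) cube([1000, 200, 100]);
translate([100, 0, 500]) cube([1000, 200, 100]);
translate([100, 0, 1050]) cube([1000, 200, 100]);
translate([1100, 0, 0]) cube([100, 200, 1150]);


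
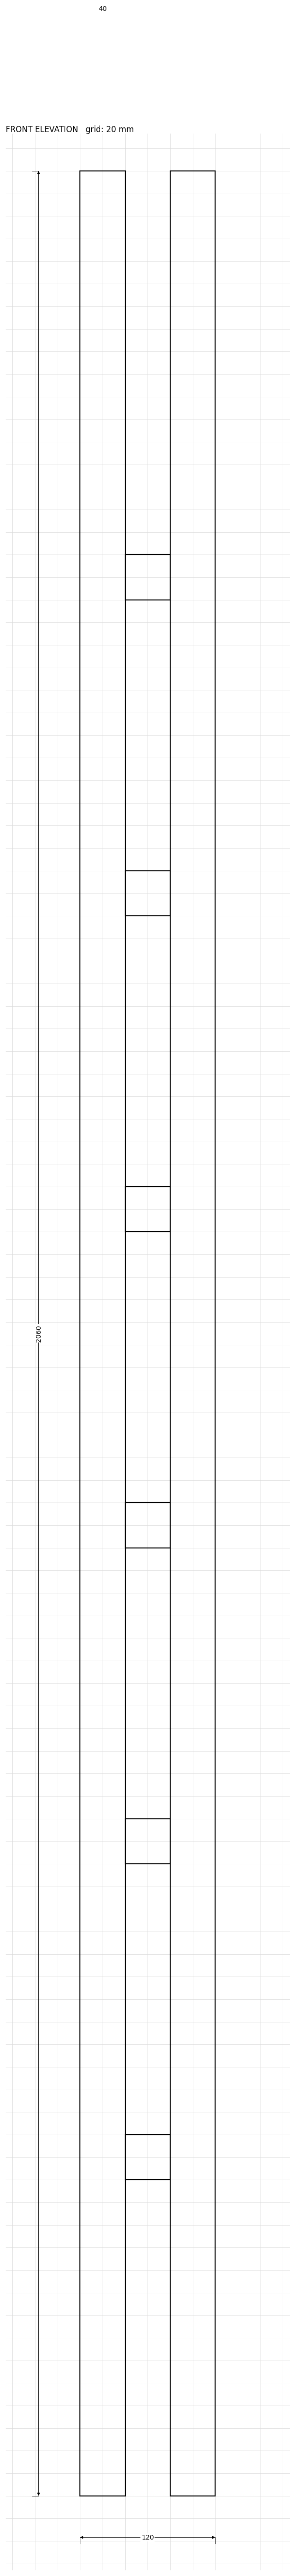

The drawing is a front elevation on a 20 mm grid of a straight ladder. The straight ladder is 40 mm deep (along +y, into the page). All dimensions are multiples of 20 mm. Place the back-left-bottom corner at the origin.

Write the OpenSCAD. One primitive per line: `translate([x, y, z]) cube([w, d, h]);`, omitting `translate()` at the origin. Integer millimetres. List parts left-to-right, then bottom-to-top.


cube([40, 40, 2060]);
translate([40, 0, 280]) cube([40, 40, 40]);
translate([40, 0, 560]) cube([40, 40, 40]);
translate([40, 0, 840]) cube([40, 40, 40]);
translate([40, 0, 1120]) cube([40, 40, 40]);
translate([40, 0, 1400]) cube([40, 40, 40]);
translate([40, 0, 1680]) cube([40, 40, 40]);
translate([80, 0, 0]) cube([40, 40, 2060]);
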